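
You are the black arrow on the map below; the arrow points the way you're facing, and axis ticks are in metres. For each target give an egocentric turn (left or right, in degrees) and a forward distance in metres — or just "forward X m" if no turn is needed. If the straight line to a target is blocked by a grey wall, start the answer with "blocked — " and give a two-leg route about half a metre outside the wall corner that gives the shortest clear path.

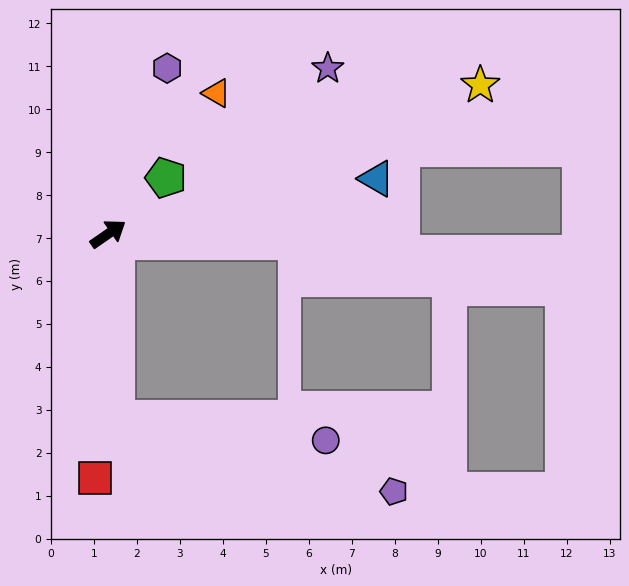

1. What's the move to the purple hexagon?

turn left 36°, forward 4.1 m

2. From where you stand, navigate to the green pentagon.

turn left 9°, forward 1.9 m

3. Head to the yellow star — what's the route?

turn right 13°, forward 9.3 m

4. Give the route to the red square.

turn right 128°, forward 5.7 m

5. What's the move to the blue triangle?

turn right 23°, forward 6.4 m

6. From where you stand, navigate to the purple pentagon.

blocked — turn right 122°, forward 4.3 m, then turn left 72°, forward 6.7 m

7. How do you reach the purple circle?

blocked — turn right 122°, forward 4.3 m, then turn left 81°, forward 4.9 m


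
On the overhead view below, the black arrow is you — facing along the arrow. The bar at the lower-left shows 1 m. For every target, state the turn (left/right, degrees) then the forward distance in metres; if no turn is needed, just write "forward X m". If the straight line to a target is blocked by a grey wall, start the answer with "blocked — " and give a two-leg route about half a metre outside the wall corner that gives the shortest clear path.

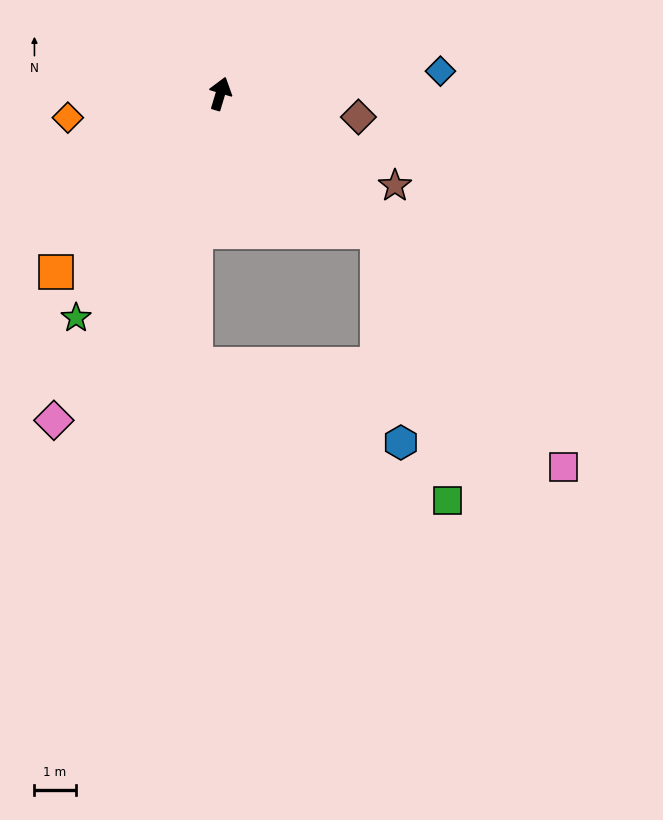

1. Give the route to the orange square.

turn left 154°, forward 5.9 m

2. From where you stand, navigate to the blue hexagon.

blocked — turn right 115°, forward 5.1 m, then turn right 42°, forward 5.1 m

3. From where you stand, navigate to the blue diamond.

turn right 67°, forward 5.4 m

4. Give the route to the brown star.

turn right 101°, forward 4.8 m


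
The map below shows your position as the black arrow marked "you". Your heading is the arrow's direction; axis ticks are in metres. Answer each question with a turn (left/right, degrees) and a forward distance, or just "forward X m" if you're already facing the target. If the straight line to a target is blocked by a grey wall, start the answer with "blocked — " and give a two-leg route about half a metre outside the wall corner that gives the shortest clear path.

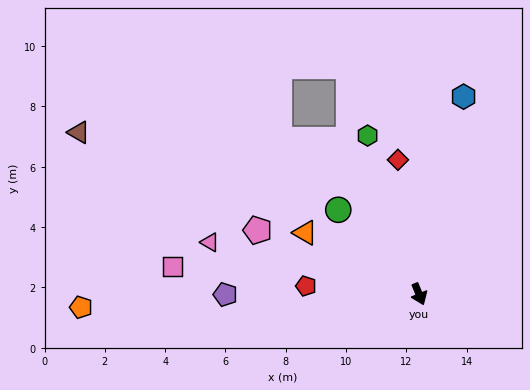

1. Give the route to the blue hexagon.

turn left 145°, forward 6.7 m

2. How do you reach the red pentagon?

turn right 116°, forward 3.8 m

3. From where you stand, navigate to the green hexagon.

turn left 176°, forward 5.5 m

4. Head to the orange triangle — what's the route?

turn right 141°, forward 4.3 m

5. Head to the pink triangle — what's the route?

turn right 126°, forward 7.1 m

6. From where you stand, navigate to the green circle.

turn right 158°, forward 3.9 m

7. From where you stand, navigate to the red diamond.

turn left 167°, forward 4.5 m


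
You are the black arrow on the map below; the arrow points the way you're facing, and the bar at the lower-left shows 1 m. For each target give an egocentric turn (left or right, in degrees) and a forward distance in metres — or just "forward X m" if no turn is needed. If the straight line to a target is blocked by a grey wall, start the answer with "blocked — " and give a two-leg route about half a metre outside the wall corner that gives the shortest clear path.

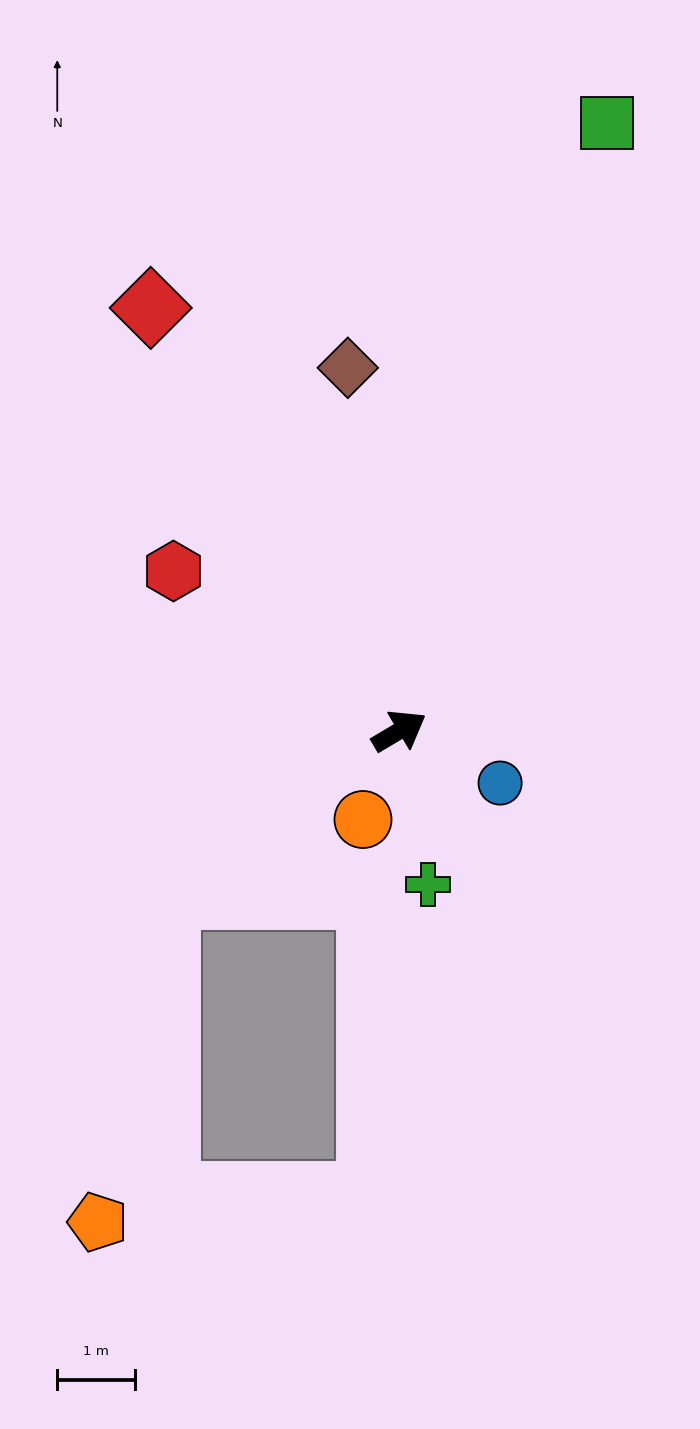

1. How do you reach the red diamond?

turn left 90°, forward 6.3 m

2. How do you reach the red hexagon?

turn left 114°, forward 3.6 m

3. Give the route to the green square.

turn left 40°, forward 8.3 m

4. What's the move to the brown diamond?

turn left 67°, forward 4.7 m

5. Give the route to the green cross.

turn right 110°, forward 2.0 m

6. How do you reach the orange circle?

turn right 143°, forward 1.2 m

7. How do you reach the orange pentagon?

blocked — turn right 175°, forward 3.7 m, then turn left 42°, forward 4.3 m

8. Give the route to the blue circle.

turn right 58°, forward 1.5 m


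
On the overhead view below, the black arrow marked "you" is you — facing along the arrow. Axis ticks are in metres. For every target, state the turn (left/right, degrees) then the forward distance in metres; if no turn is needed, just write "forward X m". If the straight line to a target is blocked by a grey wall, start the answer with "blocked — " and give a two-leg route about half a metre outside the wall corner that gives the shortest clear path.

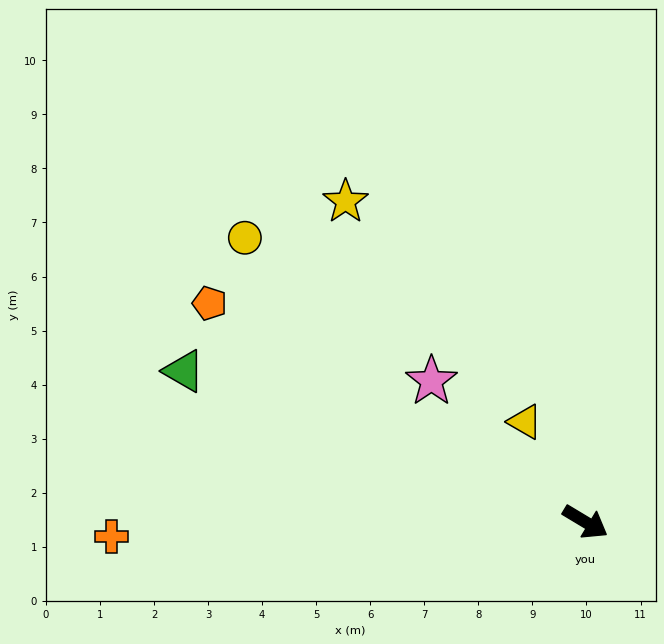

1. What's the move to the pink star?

turn left 169°, forward 3.9 m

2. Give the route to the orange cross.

turn right 147°, forward 8.8 m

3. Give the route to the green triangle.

turn right 170°, forward 7.9 m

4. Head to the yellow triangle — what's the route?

turn left 152°, forward 2.2 m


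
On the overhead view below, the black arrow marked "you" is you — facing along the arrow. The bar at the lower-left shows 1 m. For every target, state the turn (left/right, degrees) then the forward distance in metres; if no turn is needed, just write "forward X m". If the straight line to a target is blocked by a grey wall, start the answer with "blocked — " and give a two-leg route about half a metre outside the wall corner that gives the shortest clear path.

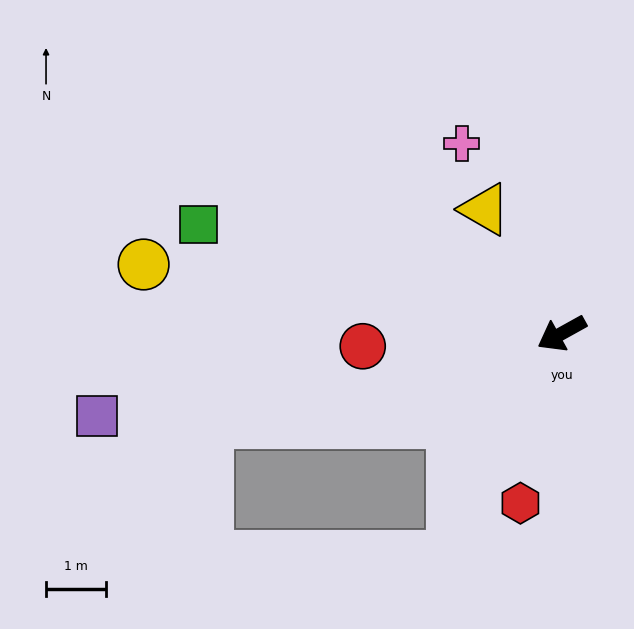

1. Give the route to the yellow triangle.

turn right 87°, forward 2.4 m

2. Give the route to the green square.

turn right 46°, forward 6.3 m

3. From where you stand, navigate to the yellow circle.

turn right 38°, forward 7.0 m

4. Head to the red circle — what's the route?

turn right 25°, forward 3.3 m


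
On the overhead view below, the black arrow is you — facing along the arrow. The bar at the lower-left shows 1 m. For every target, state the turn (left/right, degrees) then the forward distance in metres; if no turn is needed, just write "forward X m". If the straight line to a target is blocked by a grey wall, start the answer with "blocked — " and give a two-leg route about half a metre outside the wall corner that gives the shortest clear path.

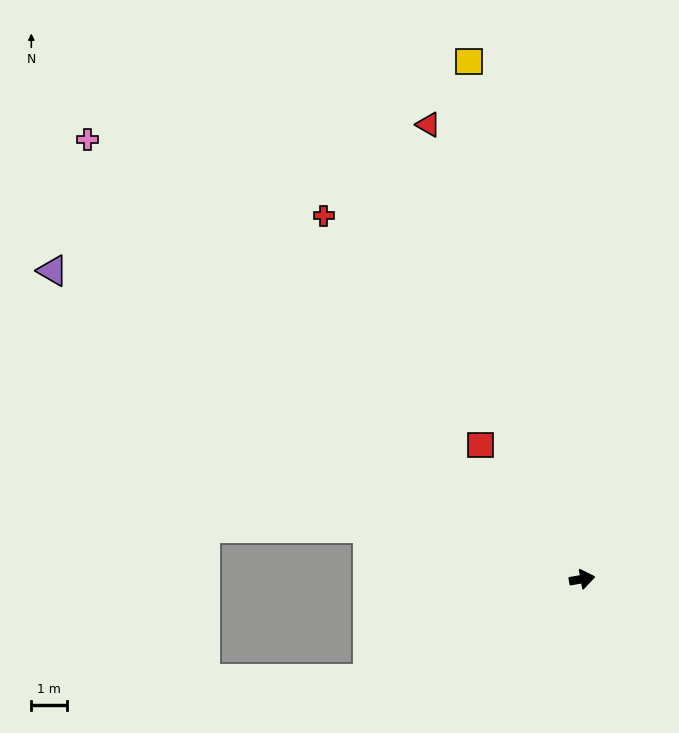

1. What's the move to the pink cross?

turn left 128°, forward 18.5 m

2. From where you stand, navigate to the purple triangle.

turn left 140°, forward 17.2 m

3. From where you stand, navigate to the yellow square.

turn left 92°, forward 14.8 m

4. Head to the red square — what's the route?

turn left 117°, forward 4.7 m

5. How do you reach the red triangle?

turn left 99°, forward 13.4 m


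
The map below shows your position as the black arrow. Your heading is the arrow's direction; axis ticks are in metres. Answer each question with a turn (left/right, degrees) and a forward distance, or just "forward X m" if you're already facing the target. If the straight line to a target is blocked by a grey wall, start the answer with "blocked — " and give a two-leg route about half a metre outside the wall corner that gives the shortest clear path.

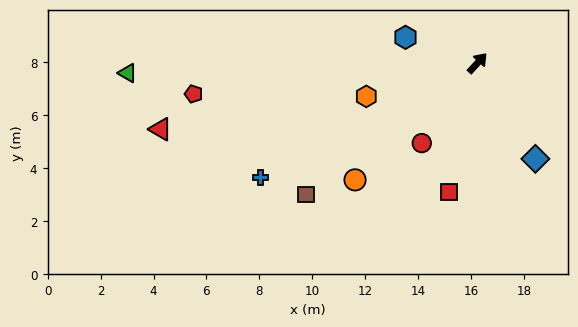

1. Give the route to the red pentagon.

turn left 139°, forward 10.8 m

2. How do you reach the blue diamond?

turn right 107°, forward 4.2 m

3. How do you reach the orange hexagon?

turn left 149°, forward 4.4 m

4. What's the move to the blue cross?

turn left 160°, forward 9.3 m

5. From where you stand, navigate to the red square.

turn right 150°, forward 5.0 m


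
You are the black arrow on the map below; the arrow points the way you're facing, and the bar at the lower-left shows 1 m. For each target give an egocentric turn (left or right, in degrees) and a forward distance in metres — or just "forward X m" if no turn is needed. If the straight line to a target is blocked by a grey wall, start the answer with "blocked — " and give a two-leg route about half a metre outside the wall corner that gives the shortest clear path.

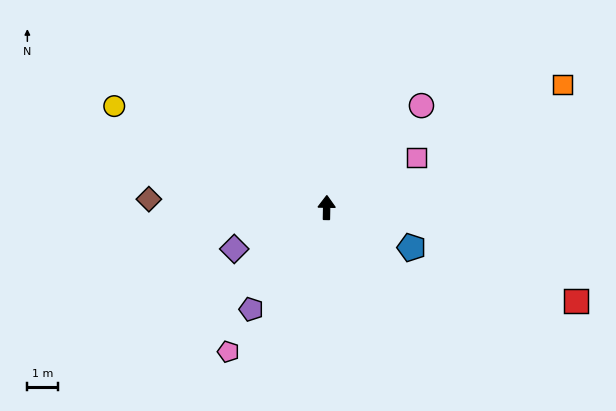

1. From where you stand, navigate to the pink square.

turn right 60°, forward 3.3 m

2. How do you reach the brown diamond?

turn left 88°, forward 5.8 m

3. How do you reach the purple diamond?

turn left 115°, forward 3.3 m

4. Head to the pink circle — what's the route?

turn right 42°, forward 4.5 m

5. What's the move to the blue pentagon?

turn right 114°, forward 3.0 m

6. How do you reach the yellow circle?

turn left 66°, forward 7.6 m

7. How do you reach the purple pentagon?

turn left 144°, forward 4.1 m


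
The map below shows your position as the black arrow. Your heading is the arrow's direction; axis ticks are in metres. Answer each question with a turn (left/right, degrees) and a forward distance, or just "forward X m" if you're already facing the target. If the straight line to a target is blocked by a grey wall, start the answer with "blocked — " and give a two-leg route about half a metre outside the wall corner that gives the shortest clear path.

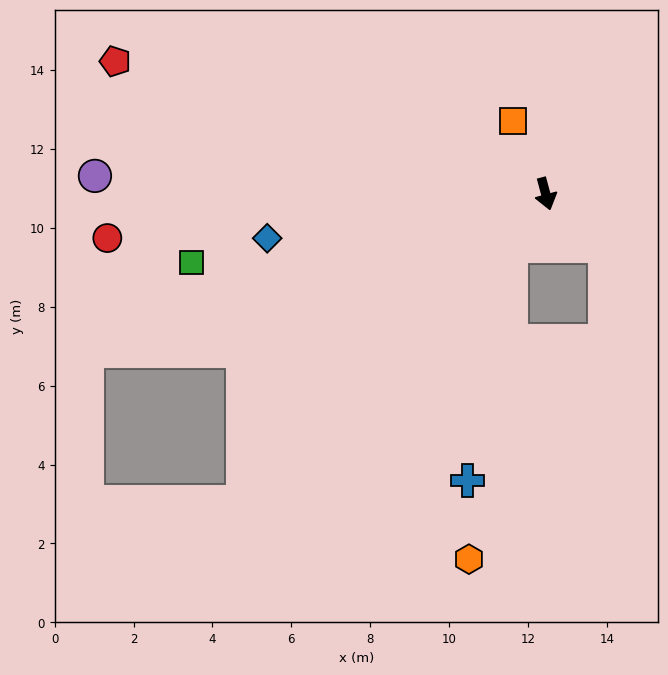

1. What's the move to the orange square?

turn right 171°, forward 2.0 m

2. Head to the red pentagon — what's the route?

turn right 122°, forward 11.4 m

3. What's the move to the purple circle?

turn right 107°, forward 11.4 m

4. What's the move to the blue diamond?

turn right 96°, forward 7.2 m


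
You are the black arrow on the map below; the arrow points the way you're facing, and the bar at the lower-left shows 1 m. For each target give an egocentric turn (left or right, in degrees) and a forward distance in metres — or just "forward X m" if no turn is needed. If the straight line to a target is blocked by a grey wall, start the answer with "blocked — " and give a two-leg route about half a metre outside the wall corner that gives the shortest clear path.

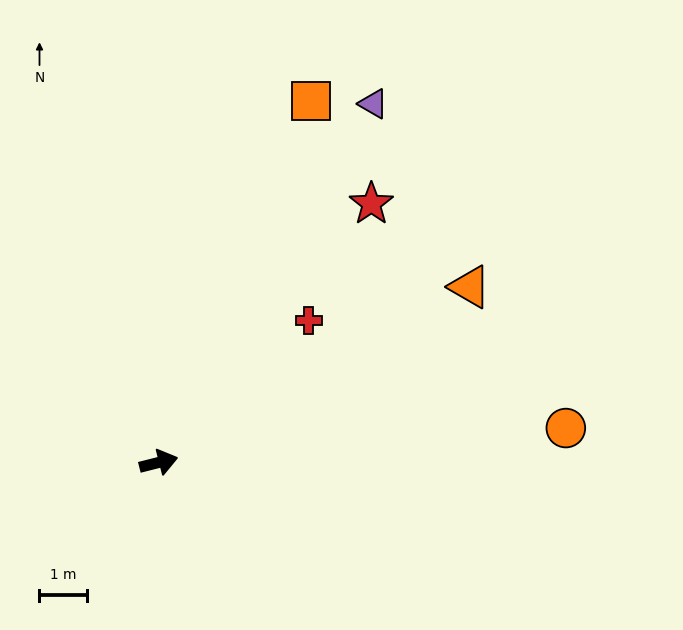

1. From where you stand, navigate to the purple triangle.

turn left 45°, forward 8.8 m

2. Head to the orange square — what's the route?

turn left 53°, forward 8.2 m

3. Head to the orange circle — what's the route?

turn right 9°, forward 8.6 m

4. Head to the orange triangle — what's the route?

turn left 15°, forward 7.5 m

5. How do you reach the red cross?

turn left 29°, forward 4.3 m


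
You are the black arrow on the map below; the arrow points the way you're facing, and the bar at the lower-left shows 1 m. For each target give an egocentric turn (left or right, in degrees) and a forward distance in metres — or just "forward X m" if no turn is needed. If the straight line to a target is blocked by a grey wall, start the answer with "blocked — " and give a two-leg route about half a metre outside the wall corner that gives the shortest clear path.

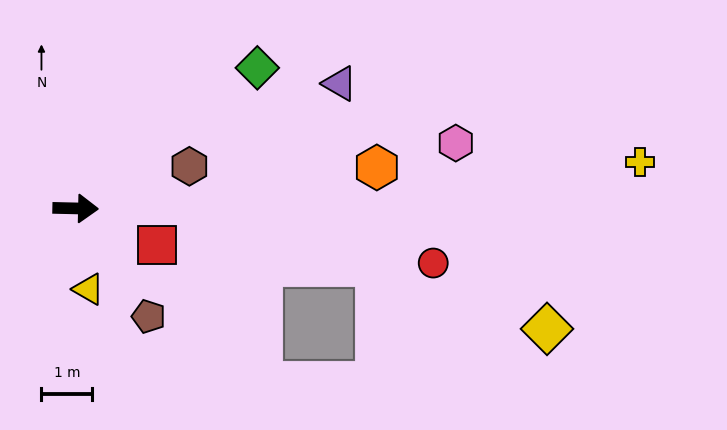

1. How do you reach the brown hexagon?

turn left 22°, forward 2.4 m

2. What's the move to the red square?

turn right 23°, forward 1.8 m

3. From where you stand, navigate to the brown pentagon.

turn right 55°, forward 2.6 m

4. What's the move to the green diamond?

turn left 39°, forward 4.5 m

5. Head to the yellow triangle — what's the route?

turn right 80°, forward 1.6 m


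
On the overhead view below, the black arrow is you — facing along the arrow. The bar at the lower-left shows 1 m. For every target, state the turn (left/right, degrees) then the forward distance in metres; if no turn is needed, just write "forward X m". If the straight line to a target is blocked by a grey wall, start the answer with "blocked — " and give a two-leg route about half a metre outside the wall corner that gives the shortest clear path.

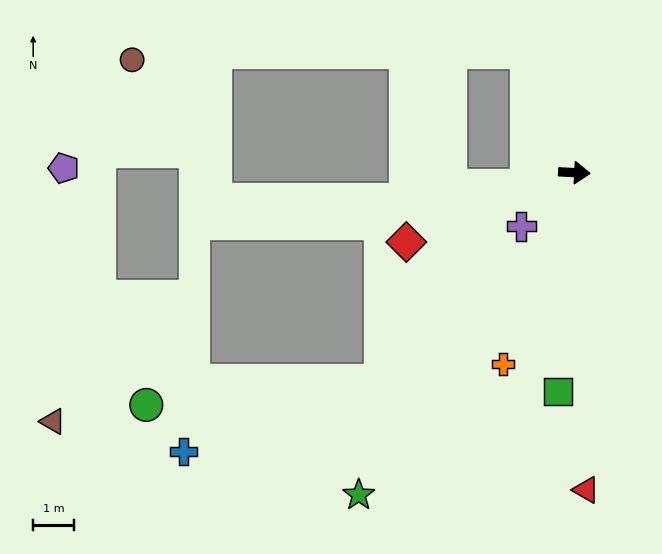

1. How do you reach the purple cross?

turn right 132°, forward 1.9 m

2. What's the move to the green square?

turn right 91°, forward 5.4 m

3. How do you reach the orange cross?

turn right 107°, forward 5.1 m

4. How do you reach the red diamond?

turn right 155°, forward 4.5 m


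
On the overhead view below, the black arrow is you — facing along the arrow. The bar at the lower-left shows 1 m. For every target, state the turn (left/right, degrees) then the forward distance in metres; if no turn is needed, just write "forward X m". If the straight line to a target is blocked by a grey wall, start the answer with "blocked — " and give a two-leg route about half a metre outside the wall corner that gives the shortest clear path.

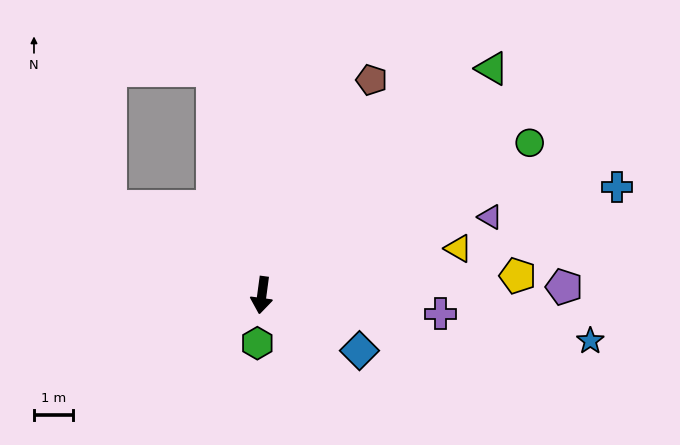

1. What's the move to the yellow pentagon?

turn left 102°, forward 6.5 m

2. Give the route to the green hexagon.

turn left 2°, forward 1.2 m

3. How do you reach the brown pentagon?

turn left 161°, forward 6.2 m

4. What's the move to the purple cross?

turn left 92°, forward 4.6 m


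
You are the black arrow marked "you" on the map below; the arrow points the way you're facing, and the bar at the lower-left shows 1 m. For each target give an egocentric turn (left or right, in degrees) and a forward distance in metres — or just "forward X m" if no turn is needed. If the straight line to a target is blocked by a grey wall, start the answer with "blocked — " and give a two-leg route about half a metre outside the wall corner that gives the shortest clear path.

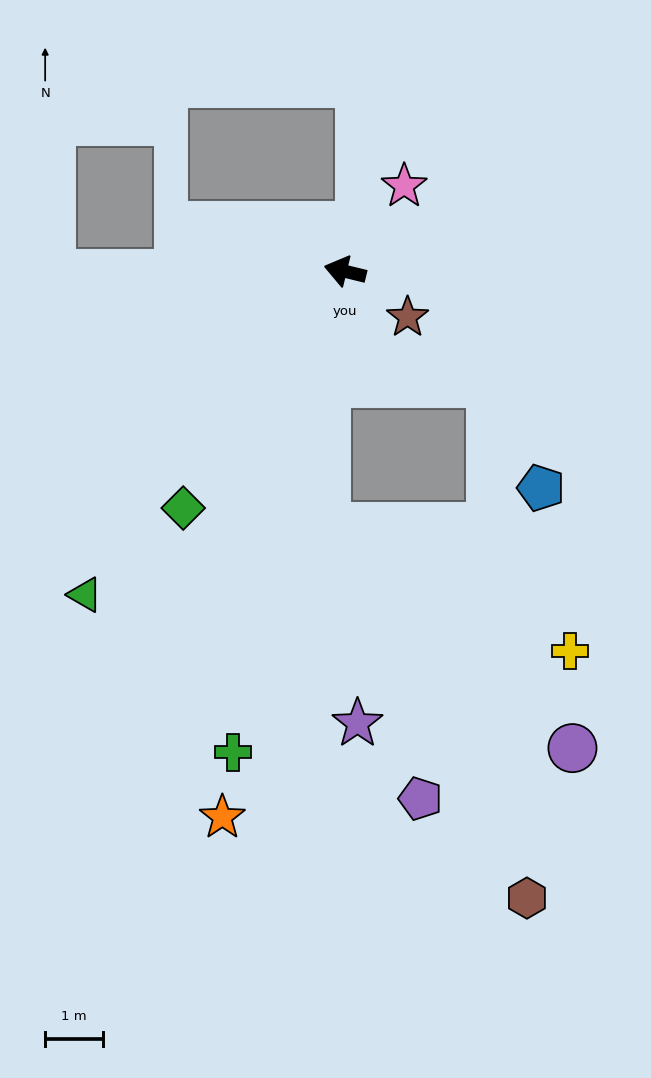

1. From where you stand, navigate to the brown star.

turn left 157°, forward 1.3 m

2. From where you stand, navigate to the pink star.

turn right 111°, forward 1.8 m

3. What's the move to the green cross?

turn left 91°, forward 8.6 m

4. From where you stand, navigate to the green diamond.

turn left 69°, forward 5.0 m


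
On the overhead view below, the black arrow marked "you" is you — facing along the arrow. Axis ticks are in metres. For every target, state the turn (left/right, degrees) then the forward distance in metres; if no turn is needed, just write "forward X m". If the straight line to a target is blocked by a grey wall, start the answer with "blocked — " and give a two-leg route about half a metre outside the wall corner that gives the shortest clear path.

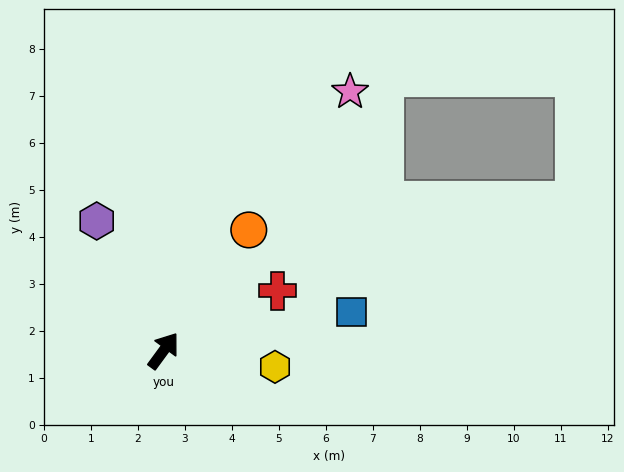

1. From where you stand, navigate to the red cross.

turn right 26°, forward 2.7 m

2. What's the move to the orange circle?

forward 3.1 m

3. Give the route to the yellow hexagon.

turn right 62°, forward 2.4 m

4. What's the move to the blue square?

turn right 42°, forward 4.1 m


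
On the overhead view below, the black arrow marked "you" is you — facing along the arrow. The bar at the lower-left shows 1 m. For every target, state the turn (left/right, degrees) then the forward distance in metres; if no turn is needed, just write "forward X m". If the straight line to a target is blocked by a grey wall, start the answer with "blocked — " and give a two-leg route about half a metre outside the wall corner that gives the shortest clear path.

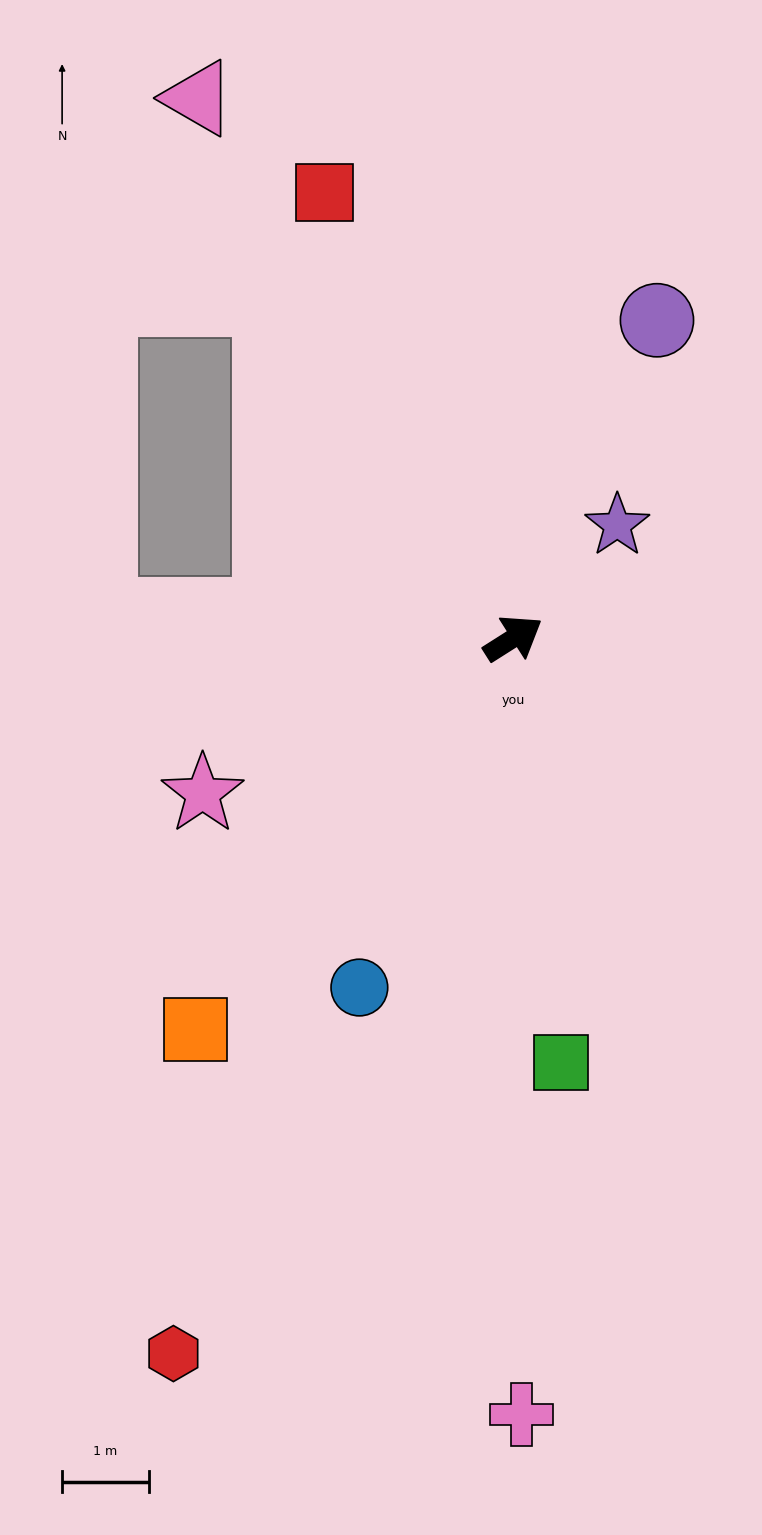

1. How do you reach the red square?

turn left 81°, forward 5.6 m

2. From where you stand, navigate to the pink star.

turn left 174°, forward 4.0 m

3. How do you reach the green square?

turn right 116°, forward 4.9 m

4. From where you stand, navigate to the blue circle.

turn right 146°, forward 4.4 m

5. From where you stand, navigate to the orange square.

turn right 161°, forward 5.8 m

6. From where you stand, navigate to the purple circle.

turn left 33°, forward 4.0 m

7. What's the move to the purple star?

turn left 15°, forward 1.8 m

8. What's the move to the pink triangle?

turn left 88°, forward 7.2 m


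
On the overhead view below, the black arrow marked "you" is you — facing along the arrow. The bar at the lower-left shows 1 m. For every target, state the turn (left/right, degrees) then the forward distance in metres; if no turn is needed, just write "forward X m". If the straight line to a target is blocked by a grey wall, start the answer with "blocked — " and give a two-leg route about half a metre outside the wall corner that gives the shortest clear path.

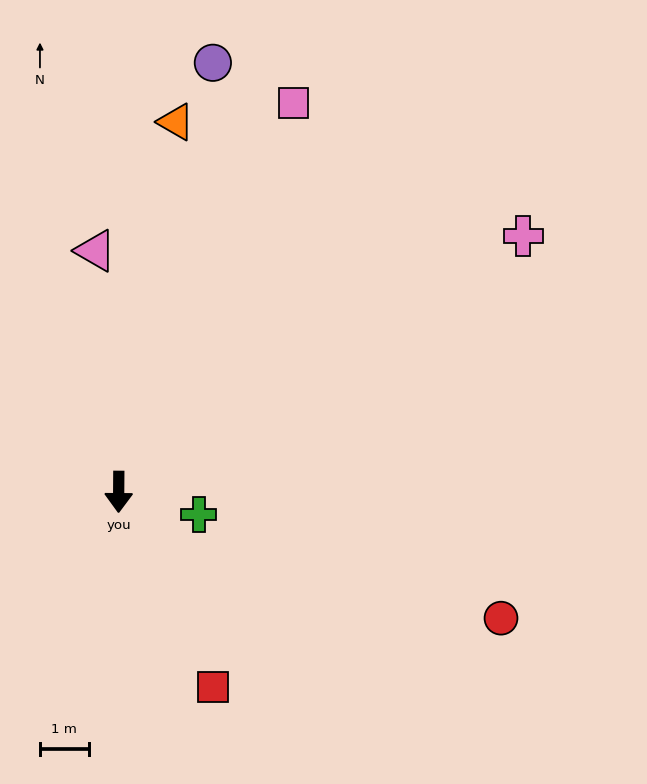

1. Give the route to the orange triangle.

turn left 172°, forward 7.7 m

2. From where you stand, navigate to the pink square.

turn left 156°, forward 8.7 m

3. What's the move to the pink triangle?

turn right 174°, forward 5.0 m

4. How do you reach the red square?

turn left 26°, forward 4.4 m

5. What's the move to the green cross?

turn left 75°, forward 1.7 m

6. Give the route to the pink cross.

turn left 123°, forward 9.8 m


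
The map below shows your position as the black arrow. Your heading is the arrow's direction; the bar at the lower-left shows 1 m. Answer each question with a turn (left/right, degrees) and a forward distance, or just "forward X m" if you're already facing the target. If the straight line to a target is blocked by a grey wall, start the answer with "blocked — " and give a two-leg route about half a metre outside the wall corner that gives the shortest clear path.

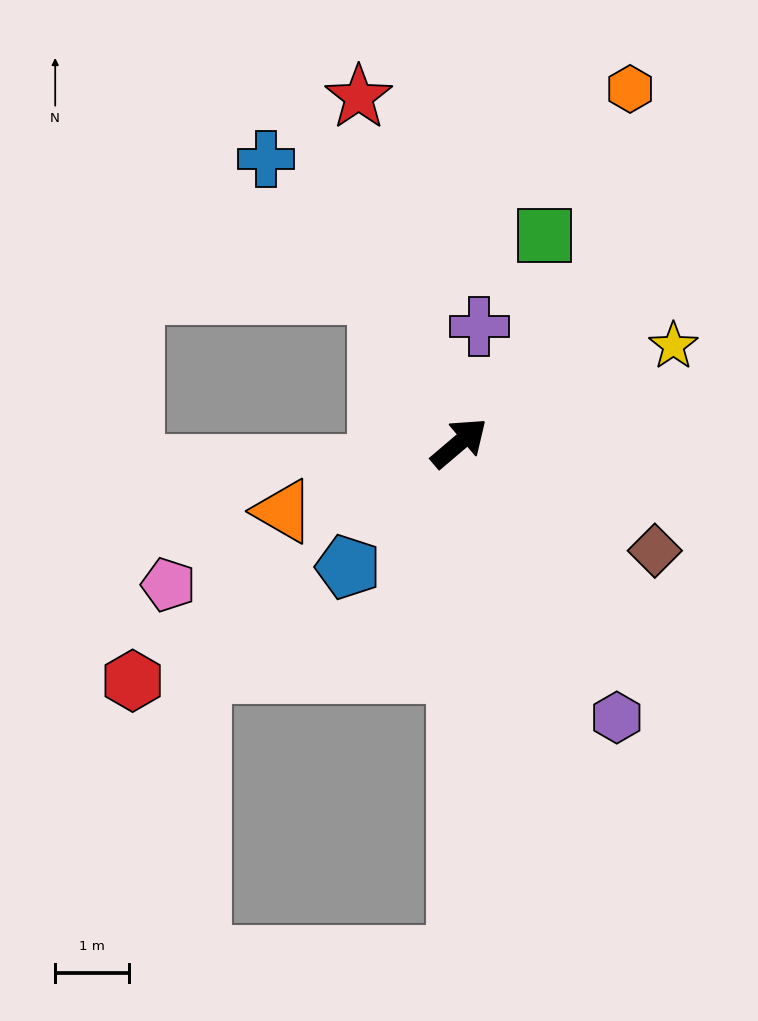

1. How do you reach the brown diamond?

turn right 69°, forward 3.0 m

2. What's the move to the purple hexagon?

turn right 101°, forward 4.3 m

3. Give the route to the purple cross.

turn left 40°, forward 1.6 m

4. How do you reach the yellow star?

turn right 16°, forward 3.2 m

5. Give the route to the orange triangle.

turn left 161°, forward 2.5 m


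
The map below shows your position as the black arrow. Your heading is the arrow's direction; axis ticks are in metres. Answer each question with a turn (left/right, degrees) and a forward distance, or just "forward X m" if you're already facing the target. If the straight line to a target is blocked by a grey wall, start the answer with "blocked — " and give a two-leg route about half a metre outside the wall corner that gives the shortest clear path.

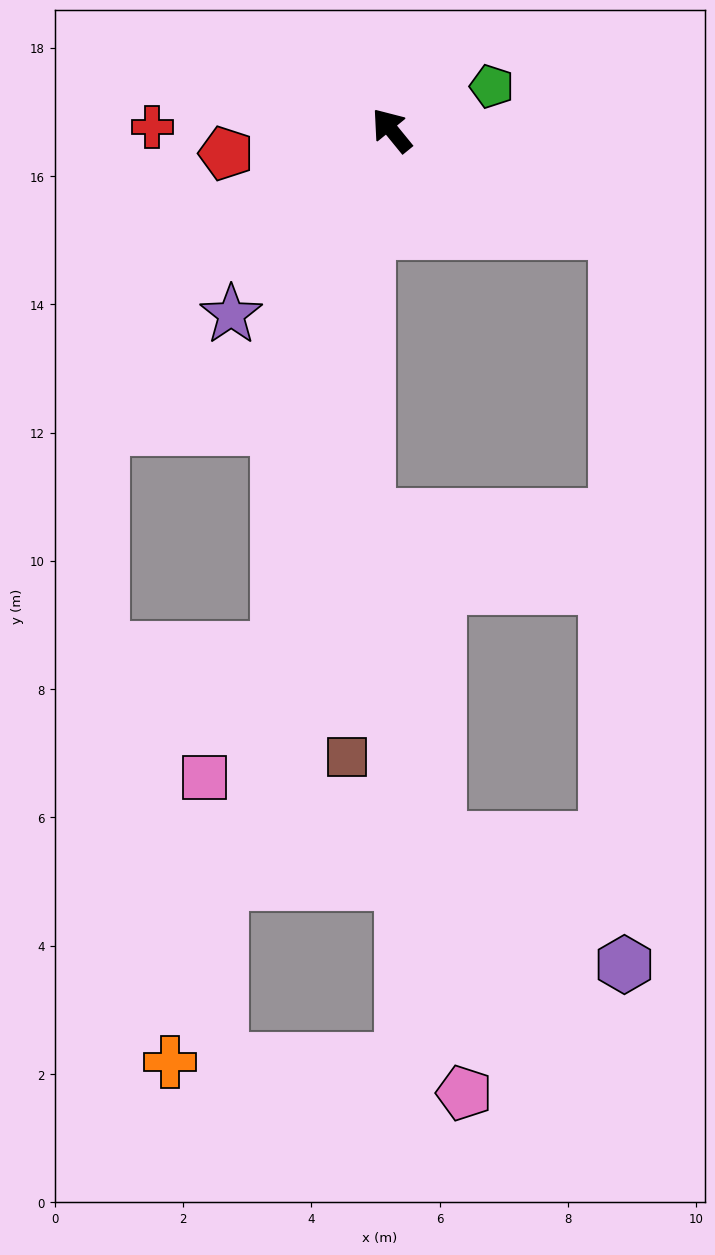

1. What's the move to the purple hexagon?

blocked — turn right 154°, forward 3.8 m, then turn right 65°, forward 11.4 m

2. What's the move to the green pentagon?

turn right 106°, forward 1.7 m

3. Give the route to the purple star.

turn left 100°, forward 3.8 m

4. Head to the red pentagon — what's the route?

turn left 59°, forward 2.6 m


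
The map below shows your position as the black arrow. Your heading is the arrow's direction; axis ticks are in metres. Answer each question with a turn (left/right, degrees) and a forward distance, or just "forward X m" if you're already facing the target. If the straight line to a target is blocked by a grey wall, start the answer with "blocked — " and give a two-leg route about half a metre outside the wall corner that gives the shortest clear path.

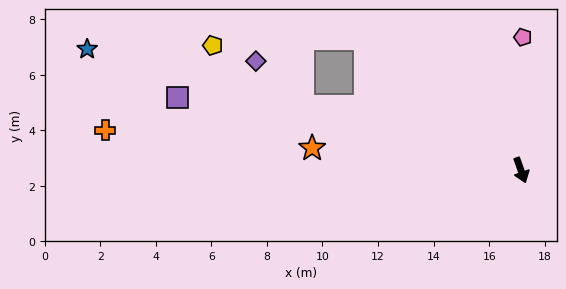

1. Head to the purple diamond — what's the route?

blocked — turn right 126°, forward 8.2 m, then turn right 28°, forward 2.3 m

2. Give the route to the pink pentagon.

turn left 160°, forward 4.8 m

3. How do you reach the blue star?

turn right 125°, forward 16.2 m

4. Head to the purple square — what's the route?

turn right 122°, forward 12.6 m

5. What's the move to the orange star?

turn right 116°, forward 7.6 m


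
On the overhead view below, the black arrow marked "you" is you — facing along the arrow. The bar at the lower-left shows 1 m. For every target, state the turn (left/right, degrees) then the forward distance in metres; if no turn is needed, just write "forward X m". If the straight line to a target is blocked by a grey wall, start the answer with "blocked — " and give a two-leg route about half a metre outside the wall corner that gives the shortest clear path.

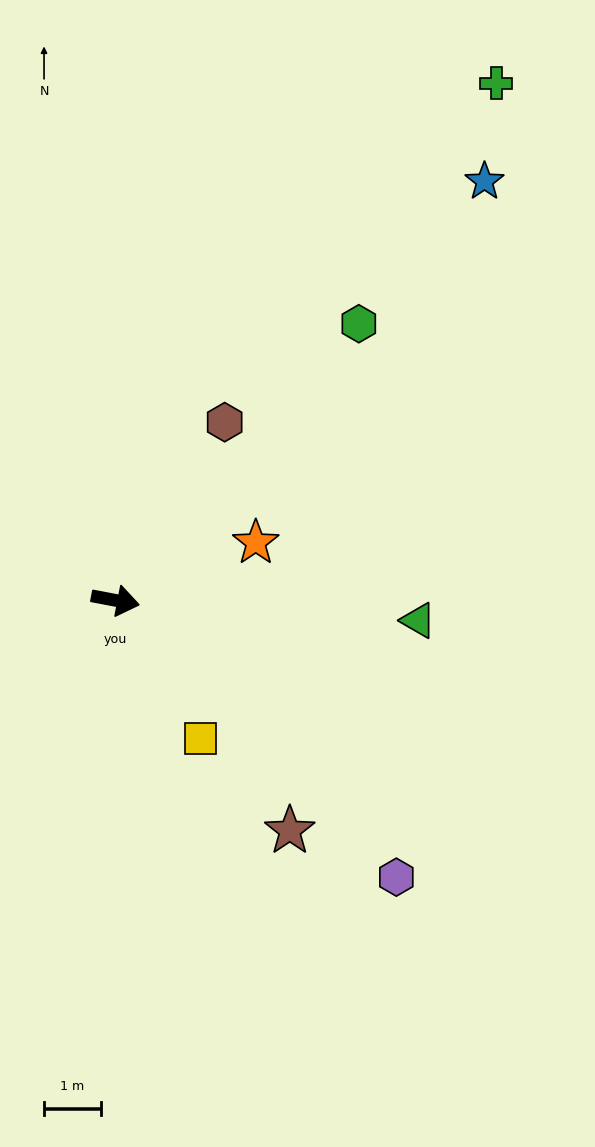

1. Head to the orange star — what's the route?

turn left 33°, forward 2.7 m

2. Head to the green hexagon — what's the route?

turn left 59°, forward 6.5 m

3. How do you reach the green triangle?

turn left 7°, forward 5.4 m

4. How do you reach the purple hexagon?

turn right 34°, forward 7.0 m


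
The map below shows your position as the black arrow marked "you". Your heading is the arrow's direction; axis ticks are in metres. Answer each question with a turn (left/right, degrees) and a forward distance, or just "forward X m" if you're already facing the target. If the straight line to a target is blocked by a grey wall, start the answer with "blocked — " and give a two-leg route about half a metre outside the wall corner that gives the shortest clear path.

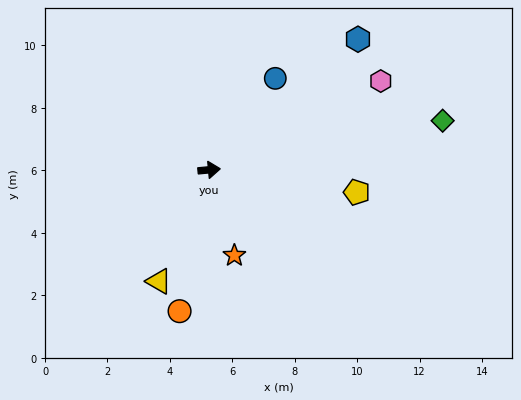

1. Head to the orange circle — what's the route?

turn right 107°, forward 4.6 m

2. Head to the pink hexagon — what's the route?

turn left 22°, forward 6.2 m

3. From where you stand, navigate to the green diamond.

turn left 7°, forward 7.6 m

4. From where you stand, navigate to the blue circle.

turn left 49°, forward 3.6 m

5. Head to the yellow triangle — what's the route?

turn right 120°, forward 3.9 m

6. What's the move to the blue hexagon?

turn left 36°, forward 6.3 m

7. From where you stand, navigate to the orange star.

turn right 79°, forward 2.9 m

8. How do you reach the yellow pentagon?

turn right 14°, forward 4.8 m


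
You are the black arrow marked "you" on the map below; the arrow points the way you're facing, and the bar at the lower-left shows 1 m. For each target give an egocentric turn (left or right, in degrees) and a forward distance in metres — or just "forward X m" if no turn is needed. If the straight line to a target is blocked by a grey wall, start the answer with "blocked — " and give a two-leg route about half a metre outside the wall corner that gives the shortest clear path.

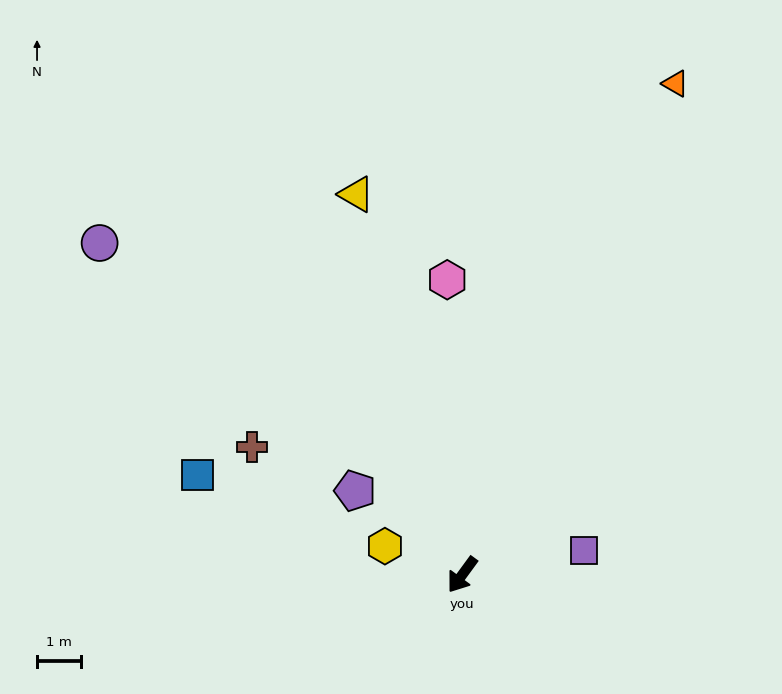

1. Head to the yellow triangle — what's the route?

turn right 128°, forward 9.0 m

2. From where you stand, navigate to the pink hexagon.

turn right 141°, forward 6.7 m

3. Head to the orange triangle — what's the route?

turn right 167°, forward 12.2 m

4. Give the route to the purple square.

turn left 137°, forward 2.8 m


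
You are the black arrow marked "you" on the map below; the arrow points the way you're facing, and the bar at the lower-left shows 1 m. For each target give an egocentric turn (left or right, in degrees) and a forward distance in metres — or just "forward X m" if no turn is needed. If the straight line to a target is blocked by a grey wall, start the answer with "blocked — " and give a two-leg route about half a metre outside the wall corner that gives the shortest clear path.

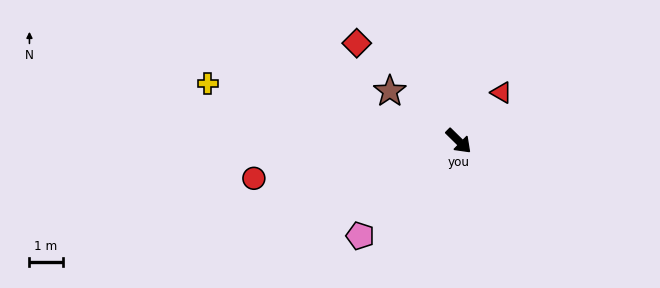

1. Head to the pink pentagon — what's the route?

turn right 92°, forward 4.1 m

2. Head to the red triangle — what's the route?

turn left 93°, forward 2.0 m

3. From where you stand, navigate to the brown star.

turn right 171°, forward 2.6 m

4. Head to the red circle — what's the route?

turn right 125°, forward 6.3 m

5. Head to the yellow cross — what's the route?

turn right 148°, forward 7.8 m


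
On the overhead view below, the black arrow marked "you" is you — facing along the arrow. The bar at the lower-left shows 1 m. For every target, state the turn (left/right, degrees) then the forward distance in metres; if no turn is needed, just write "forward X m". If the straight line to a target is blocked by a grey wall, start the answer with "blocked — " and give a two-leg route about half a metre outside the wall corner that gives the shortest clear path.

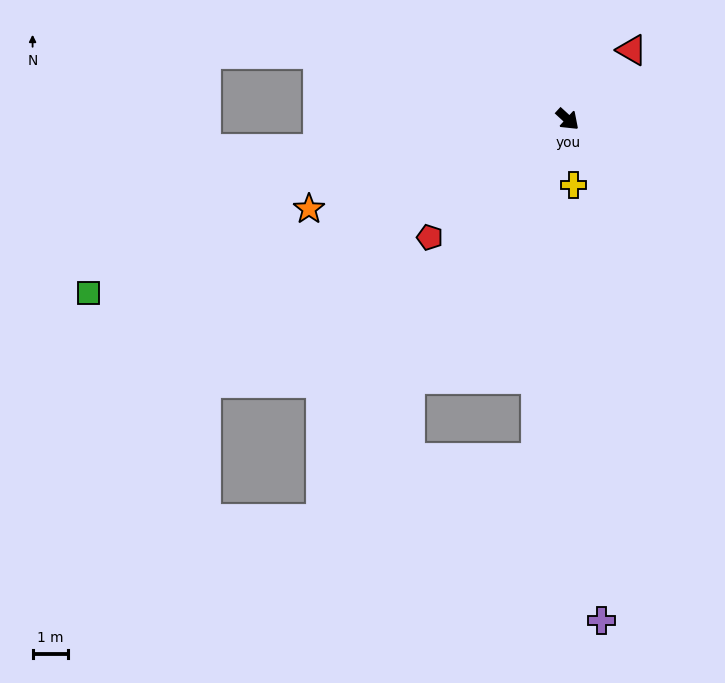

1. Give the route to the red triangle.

turn left 90°, forward 2.6 m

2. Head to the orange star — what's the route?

turn right 118°, forward 7.6 m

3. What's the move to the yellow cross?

turn right 42°, forward 1.8 m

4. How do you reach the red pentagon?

turn right 97°, forward 5.1 m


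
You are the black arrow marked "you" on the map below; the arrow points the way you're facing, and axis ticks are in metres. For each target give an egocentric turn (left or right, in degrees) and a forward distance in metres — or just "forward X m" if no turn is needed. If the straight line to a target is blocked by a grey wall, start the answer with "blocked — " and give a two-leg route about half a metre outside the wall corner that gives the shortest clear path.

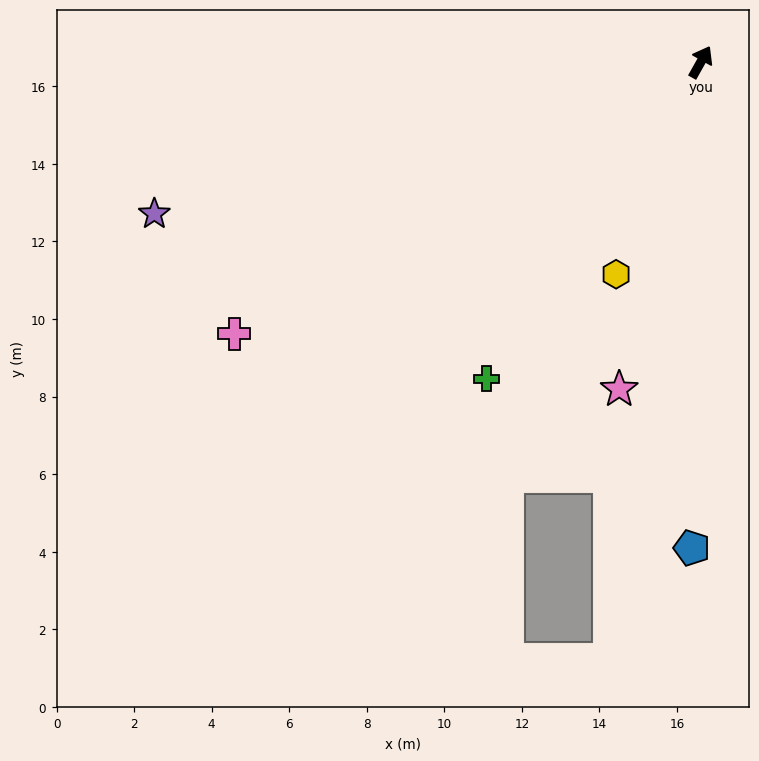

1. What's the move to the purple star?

turn left 135°, forward 14.6 m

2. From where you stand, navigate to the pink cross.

turn left 150°, forward 13.9 m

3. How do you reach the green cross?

turn left 175°, forward 9.9 m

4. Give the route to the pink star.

turn right 165°, forward 8.7 m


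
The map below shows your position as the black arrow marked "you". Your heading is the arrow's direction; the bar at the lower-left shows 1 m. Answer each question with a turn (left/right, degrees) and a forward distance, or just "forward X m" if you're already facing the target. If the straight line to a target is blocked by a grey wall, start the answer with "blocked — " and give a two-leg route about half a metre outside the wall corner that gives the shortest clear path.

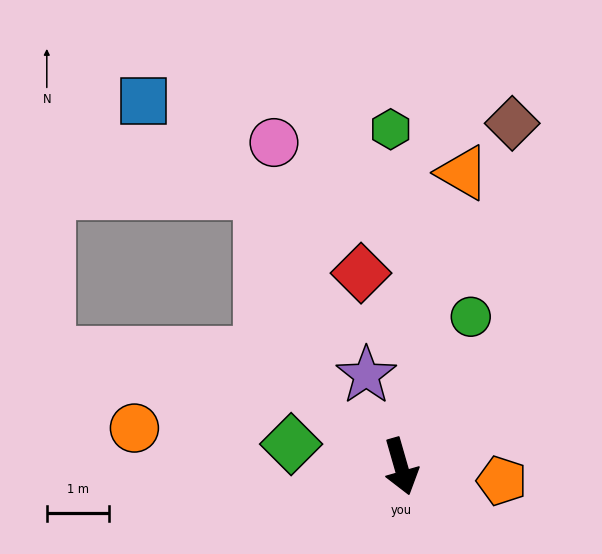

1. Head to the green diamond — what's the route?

turn right 118°, forward 1.8 m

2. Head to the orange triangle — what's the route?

turn left 152°, forward 4.8 m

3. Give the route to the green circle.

turn left 139°, forward 2.6 m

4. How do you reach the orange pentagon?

turn left 66°, forward 1.6 m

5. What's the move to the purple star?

turn right 175°, forward 1.6 m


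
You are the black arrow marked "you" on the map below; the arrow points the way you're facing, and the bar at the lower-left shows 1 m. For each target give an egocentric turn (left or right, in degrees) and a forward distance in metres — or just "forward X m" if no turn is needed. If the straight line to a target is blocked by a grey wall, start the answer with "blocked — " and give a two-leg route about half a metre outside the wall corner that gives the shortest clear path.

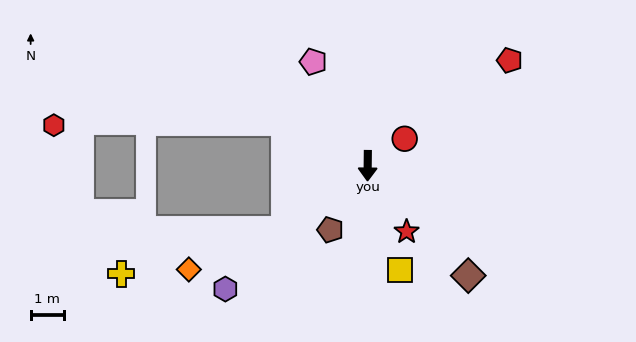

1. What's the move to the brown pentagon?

turn right 30°, forward 2.2 m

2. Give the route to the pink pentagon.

turn right 152°, forward 3.5 m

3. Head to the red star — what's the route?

turn left 31°, forward 2.3 m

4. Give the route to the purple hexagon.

turn right 48°, forward 5.7 m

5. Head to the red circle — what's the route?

turn left 127°, forward 1.4 m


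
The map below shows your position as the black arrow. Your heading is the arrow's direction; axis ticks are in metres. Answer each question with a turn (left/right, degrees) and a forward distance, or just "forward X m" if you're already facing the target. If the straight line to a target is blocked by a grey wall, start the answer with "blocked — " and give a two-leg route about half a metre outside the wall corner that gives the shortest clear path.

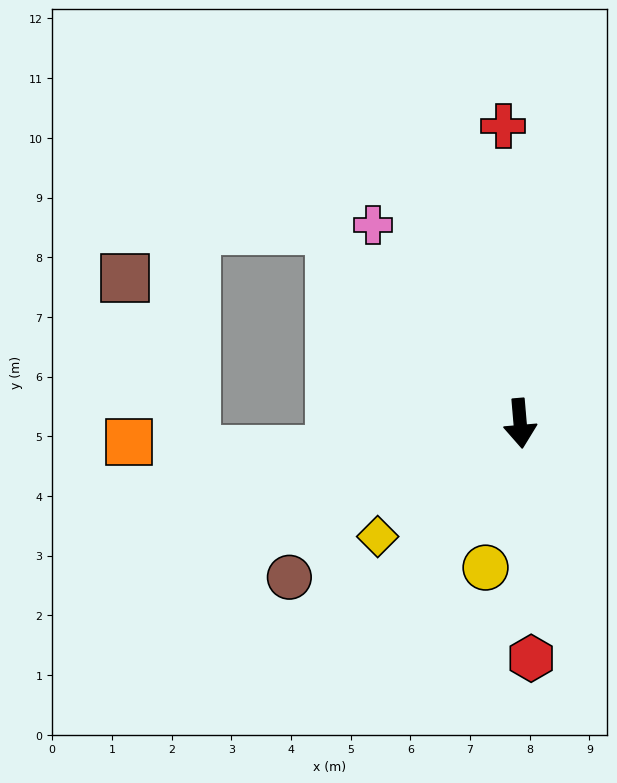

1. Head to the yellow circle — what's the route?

turn right 18°, forward 2.5 m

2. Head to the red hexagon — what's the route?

turn right 2°, forward 3.9 m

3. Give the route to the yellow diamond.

turn right 56°, forward 3.0 m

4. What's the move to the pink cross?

turn right 148°, forward 4.1 m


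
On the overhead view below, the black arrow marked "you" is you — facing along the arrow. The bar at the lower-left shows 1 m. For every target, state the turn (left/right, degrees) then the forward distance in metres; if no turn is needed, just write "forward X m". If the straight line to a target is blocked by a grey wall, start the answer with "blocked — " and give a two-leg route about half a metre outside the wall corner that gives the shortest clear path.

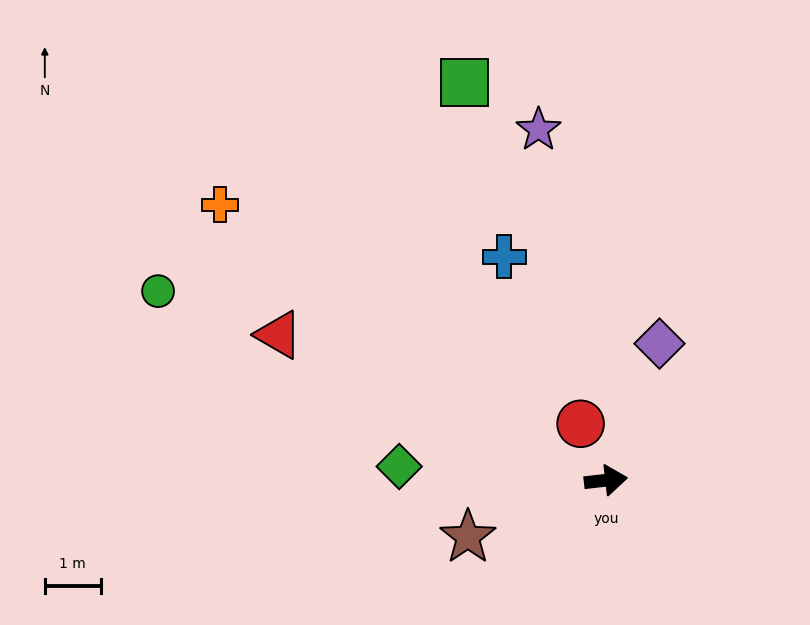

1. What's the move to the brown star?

turn right 164°, forward 2.7 m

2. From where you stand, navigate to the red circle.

turn left 108°, forward 1.1 m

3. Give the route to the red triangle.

turn left 150°, forward 6.4 m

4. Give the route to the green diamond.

turn left 170°, forward 3.7 m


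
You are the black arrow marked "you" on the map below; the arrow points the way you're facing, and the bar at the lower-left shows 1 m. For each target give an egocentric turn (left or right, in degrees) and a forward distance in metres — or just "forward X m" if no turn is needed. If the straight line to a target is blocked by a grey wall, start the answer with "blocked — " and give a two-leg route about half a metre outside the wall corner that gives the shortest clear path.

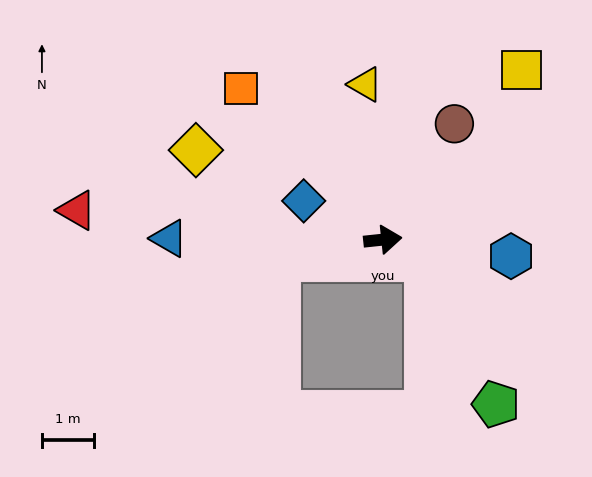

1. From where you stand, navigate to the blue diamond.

turn left 148°, forward 1.7 m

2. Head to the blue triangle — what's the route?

turn left 174°, forward 4.1 m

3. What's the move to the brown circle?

turn left 52°, forward 2.6 m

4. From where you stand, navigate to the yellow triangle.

turn left 90°, forward 3.0 m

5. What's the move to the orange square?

turn left 127°, forward 4.0 m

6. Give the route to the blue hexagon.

turn right 13°, forward 2.5 m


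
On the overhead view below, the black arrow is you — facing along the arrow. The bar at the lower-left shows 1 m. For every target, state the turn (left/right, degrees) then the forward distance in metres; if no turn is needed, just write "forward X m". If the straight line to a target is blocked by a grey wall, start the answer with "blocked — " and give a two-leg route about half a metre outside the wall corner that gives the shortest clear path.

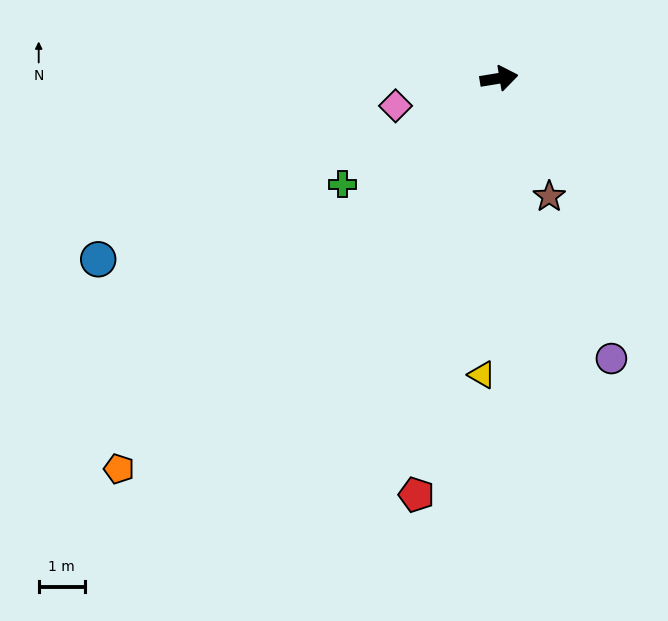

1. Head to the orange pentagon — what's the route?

turn right 144°, forward 11.8 m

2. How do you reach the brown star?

turn right 76°, forward 2.8 m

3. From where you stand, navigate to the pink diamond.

turn right 174°, forward 2.3 m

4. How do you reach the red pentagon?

turn right 111°, forward 9.2 m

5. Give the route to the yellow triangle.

turn right 103°, forward 6.5 m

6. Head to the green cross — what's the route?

turn right 155°, forward 4.1 m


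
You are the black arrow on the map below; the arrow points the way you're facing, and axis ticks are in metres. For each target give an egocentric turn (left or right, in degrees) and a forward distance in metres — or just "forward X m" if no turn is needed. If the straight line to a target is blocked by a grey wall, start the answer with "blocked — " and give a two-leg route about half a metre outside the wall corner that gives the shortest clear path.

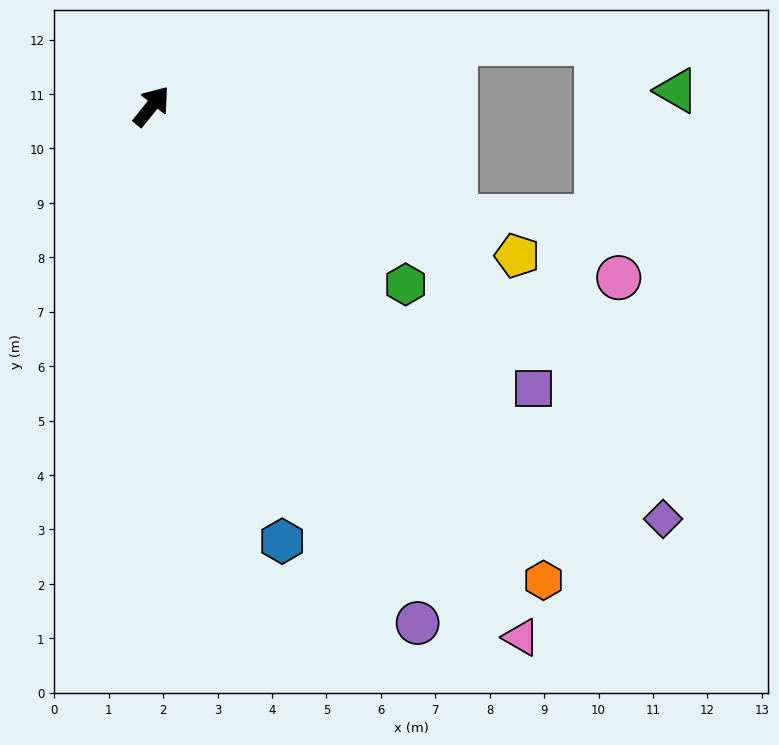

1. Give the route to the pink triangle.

turn right 106°, forward 11.9 m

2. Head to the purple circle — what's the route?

turn right 114°, forward 10.7 m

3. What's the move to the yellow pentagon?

turn right 73°, forward 7.3 m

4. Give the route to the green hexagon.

turn right 86°, forward 5.7 m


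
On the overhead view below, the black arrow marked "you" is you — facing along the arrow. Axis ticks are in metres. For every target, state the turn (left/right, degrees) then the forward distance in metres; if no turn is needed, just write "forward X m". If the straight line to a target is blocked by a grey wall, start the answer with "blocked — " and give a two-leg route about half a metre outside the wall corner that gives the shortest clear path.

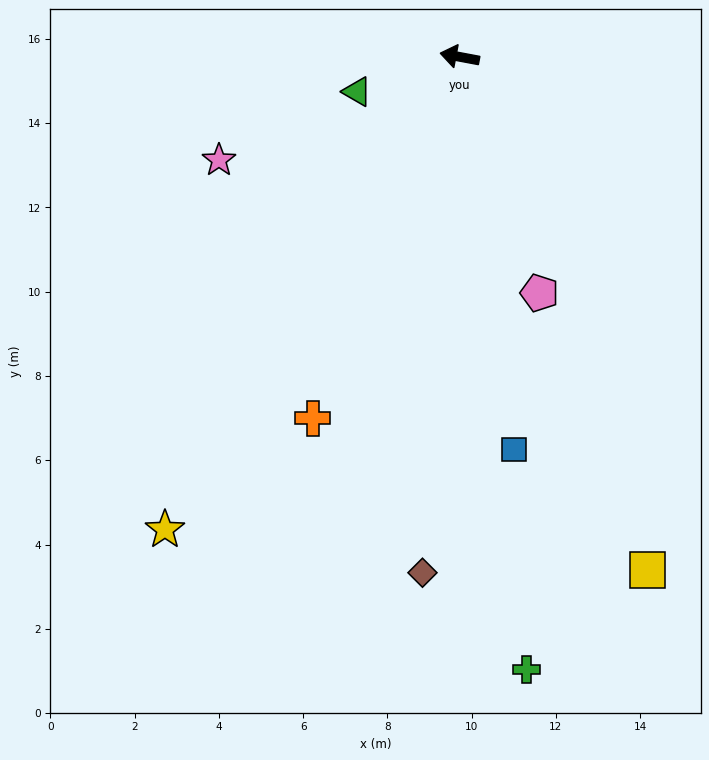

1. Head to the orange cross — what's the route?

turn left 79°, forward 9.3 m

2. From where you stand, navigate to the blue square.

turn left 109°, forward 9.4 m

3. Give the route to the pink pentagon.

turn left 119°, forward 5.9 m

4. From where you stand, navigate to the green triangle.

turn left 29°, forward 2.6 m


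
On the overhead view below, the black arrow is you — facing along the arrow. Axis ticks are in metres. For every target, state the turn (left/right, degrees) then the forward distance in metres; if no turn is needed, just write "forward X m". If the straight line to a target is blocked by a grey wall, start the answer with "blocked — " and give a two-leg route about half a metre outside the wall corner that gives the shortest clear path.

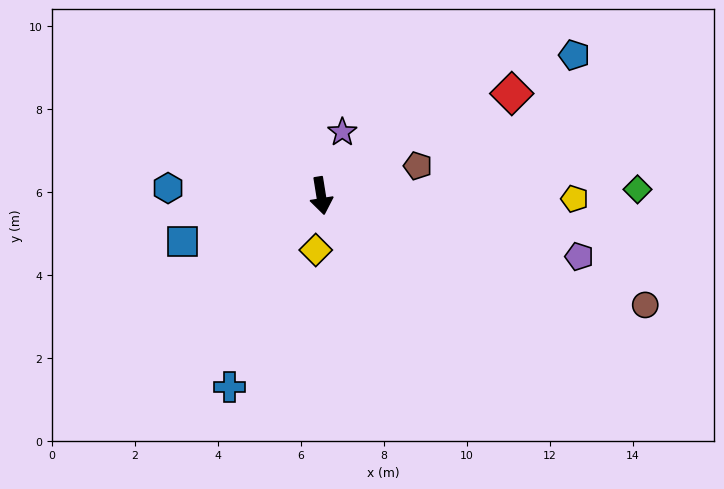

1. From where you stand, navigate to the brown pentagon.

turn left 98°, forward 2.4 m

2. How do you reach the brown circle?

turn left 62°, forward 8.2 m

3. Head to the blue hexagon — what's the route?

turn right 102°, forward 3.7 m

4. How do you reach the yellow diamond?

turn right 15°, forward 1.3 m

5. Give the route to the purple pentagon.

turn left 68°, forward 6.4 m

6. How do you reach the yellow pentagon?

turn left 80°, forward 6.1 m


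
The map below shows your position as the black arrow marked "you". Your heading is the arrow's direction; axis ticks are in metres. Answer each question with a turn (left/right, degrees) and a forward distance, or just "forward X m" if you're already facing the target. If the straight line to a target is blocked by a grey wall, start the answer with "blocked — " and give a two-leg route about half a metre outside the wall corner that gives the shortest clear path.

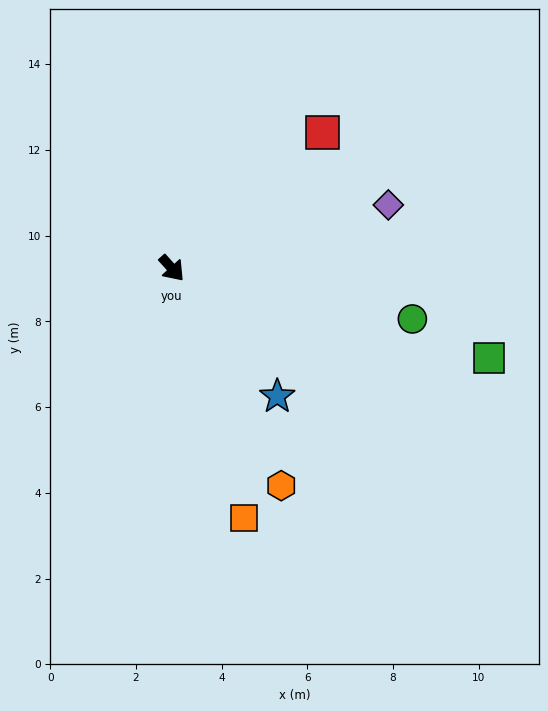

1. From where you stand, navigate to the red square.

turn left 90°, forward 4.7 m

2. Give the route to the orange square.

turn right 26°, forward 6.1 m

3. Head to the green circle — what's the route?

turn left 36°, forward 5.7 m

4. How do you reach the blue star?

turn right 2°, forward 3.9 m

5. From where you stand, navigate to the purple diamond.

turn left 64°, forward 5.3 m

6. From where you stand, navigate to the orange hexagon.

turn right 15°, forward 5.7 m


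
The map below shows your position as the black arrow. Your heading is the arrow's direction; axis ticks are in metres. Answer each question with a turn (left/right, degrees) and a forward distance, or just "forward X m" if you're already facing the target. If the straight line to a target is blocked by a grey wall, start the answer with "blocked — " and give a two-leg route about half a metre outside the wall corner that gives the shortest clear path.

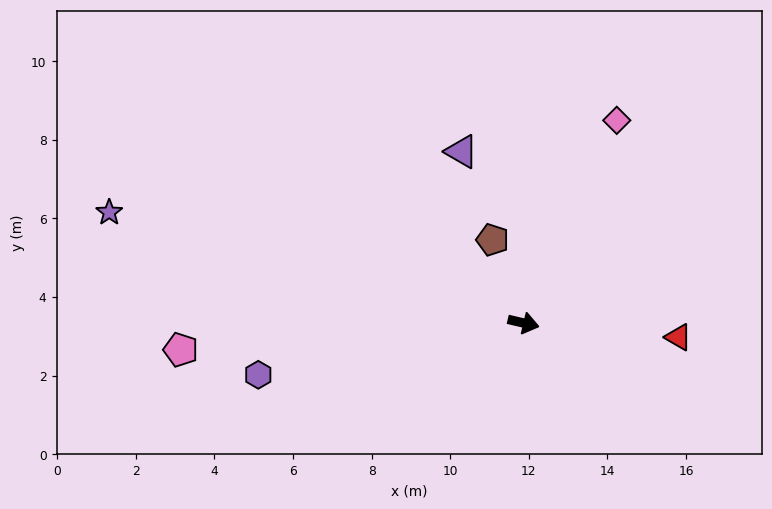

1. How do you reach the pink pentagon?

turn right 162°, forward 8.8 m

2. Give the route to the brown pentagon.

turn left 124°, forward 2.3 m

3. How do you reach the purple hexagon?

turn right 156°, forward 6.9 m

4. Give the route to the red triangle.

turn left 8°, forward 4.0 m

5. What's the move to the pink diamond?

turn left 79°, forward 5.7 m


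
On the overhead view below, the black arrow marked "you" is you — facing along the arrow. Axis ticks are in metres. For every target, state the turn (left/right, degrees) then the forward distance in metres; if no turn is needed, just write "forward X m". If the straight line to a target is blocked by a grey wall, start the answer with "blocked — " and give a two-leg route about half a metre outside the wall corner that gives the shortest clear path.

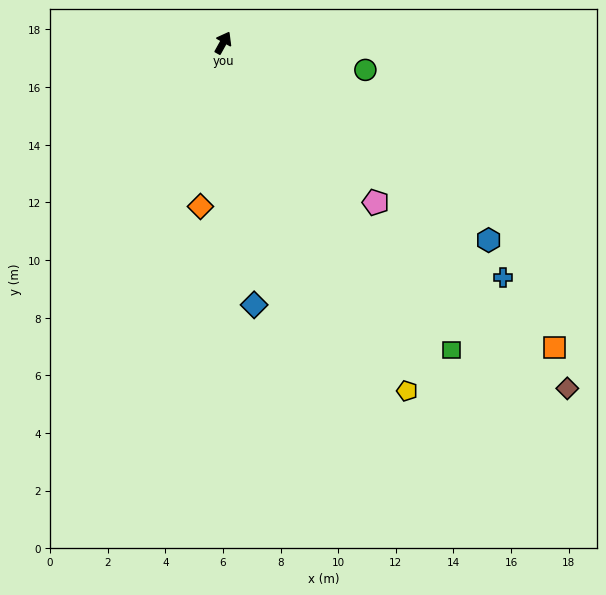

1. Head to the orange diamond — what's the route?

turn right 159°, forward 5.7 m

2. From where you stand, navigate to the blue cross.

turn right 101°, forward 12.7 m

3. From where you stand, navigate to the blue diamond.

turn right 144°, forward 9.2 m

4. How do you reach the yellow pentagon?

turn right 123°, forward 13.7 m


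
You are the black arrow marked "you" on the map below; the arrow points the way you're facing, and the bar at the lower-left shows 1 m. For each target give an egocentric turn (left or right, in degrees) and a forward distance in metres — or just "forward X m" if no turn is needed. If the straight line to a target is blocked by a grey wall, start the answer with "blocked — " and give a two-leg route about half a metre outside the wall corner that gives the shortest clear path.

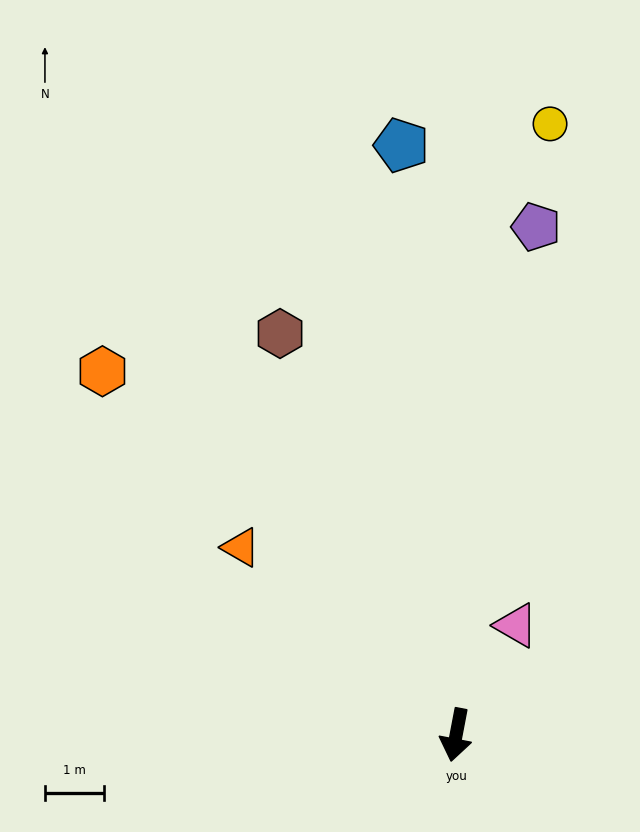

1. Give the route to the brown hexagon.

turn right 146°, forward 7.4 m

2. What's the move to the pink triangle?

turn left 162°, forward 2.1 m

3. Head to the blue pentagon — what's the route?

turn right 164°, forward 10.0 m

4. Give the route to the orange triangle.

turn right 120°, forward 4.8 m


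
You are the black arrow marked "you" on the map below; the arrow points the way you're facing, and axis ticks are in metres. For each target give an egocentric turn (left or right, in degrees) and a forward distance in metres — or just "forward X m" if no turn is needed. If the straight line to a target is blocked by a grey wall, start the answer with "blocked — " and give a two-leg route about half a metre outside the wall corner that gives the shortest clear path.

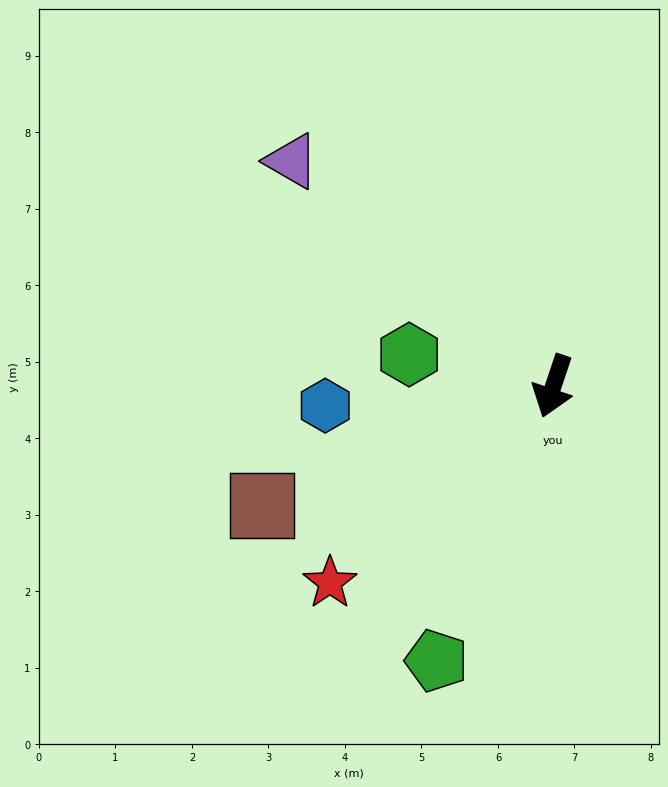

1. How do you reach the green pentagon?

turn right 5°, forward 3.9 m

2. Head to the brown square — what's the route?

turn right 49°, forward 4.1 m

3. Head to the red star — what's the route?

turn right 30°, forward 3.9 m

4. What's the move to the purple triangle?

turn right 112°, forward 4.5 m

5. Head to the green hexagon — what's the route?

turn right 84°, forward 1.9 m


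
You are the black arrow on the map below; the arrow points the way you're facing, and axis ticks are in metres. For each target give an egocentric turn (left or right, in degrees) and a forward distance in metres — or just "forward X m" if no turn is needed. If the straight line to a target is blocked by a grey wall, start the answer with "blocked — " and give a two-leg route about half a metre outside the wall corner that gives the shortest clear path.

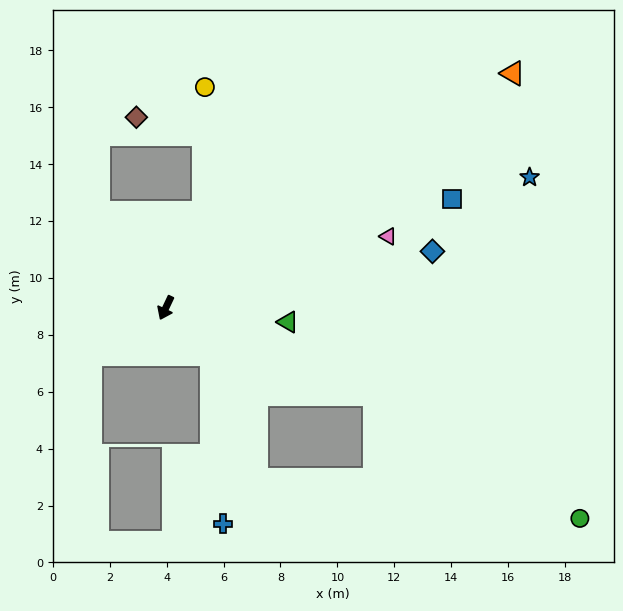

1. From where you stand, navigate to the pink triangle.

turn left 133°, forward 8.2 m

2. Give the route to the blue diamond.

turn left 127°, forward 9.6 m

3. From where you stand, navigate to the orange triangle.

turn left 149°, forward 14.7 m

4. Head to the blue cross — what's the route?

blocked — turn left 70°, forward 2.3 m, then turn right 41°, forward 6.0 m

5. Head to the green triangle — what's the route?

turn left 109°, forward 4.3 m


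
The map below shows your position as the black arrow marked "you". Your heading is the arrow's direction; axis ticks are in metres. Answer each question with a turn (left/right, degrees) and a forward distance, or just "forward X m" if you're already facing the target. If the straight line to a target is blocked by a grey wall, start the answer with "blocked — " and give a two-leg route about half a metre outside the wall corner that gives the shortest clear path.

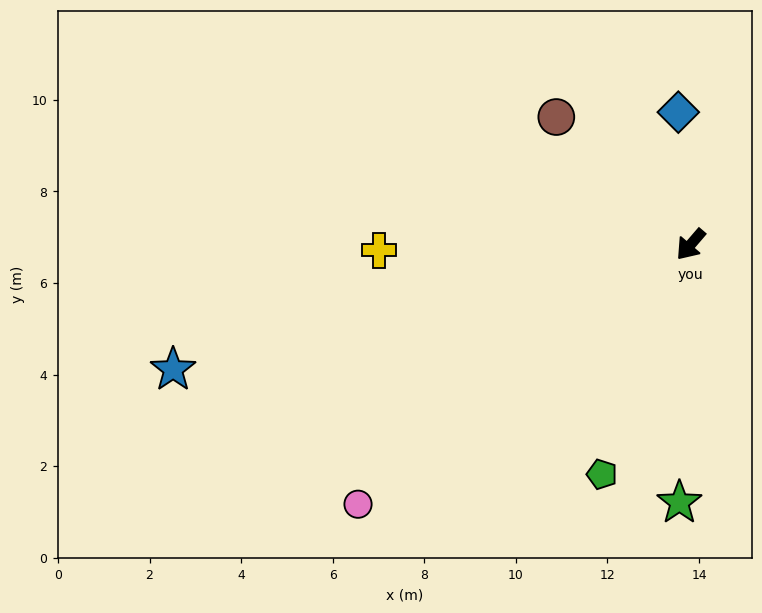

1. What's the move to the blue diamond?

turn right 134°, forward 2.9 m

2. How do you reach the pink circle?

turn right 11°, forward 9.2 m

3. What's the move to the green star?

turn left 38°, forward 5.6 m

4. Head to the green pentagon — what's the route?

turn left 20°, forward 5.4 m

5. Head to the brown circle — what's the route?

turn right 93°, forward 4.0 m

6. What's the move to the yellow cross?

turn right 48°, forward 6.8 m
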